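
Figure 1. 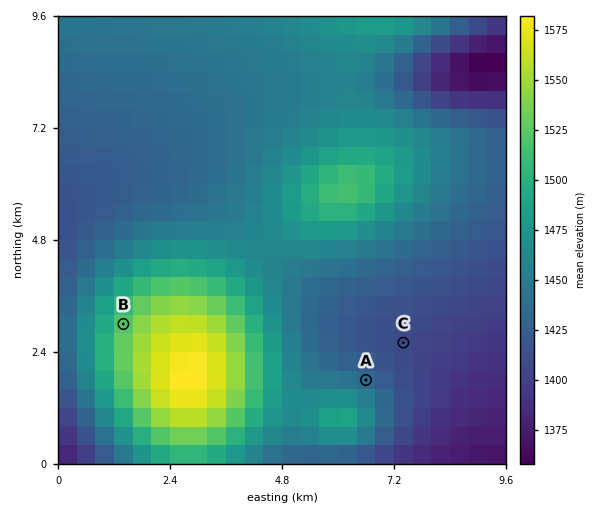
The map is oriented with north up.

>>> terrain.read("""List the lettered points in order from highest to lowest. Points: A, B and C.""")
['B', 'A', 'C']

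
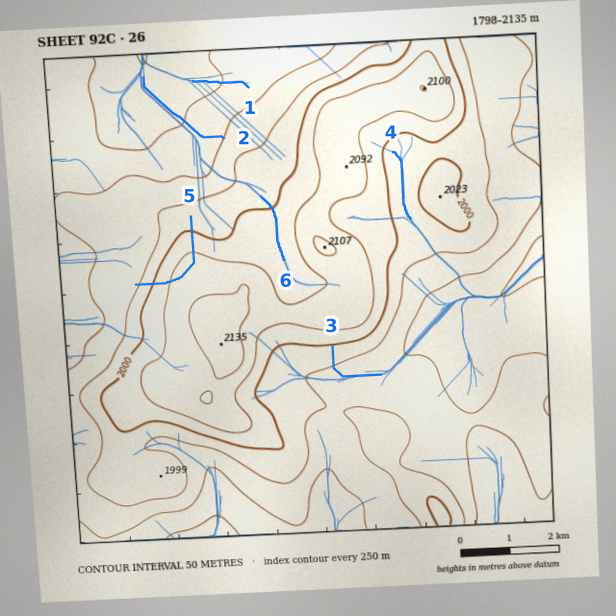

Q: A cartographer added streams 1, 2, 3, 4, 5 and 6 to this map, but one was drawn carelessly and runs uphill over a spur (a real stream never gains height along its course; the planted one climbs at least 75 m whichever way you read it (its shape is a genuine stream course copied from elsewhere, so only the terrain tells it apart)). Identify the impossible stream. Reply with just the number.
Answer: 5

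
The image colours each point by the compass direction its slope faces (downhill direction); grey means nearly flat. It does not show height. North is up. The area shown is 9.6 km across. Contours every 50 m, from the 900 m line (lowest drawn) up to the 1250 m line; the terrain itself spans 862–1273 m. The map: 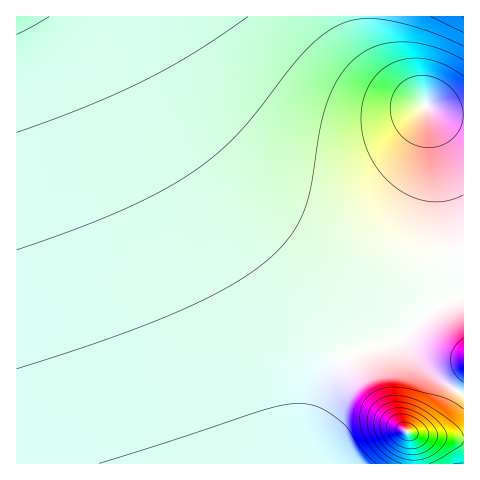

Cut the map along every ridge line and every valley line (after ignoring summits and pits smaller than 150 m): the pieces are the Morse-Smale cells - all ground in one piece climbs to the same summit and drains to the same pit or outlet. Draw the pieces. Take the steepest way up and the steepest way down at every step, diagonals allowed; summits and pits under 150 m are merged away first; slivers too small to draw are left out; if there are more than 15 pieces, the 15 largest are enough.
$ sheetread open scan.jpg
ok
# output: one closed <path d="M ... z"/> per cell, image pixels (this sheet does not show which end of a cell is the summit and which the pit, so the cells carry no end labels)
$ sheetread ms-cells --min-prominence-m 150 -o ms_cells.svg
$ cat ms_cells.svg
<path d="M463 16l-447 1 1 447 295-1-2-15 1-34 8-24 12-18 19-16 17-9 35-10 31-28 31-14 0-29-37-158 21 6 16 1z"/><path d="M463 296l-15 5-15 8-31 28-35 10-17 9-19 16-12 18-8 24-1 34 3 16 151-1z"/><path d="M428 107l-1 1 36 158 1-150-22-3z"/>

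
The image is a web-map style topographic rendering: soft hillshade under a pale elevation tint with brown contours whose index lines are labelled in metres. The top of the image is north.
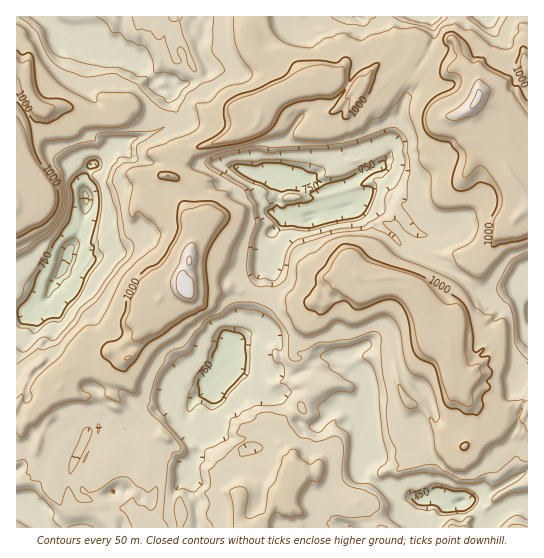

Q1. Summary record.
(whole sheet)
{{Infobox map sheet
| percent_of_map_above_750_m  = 95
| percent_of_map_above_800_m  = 93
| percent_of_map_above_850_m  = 77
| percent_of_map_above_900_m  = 65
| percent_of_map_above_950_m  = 39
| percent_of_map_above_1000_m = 17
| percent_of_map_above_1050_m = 12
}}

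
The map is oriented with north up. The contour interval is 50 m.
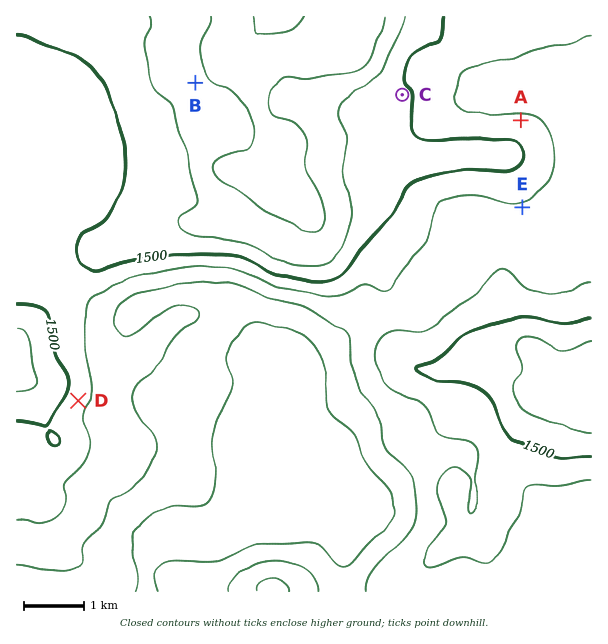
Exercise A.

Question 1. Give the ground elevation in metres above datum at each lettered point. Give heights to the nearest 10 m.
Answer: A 1460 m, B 1580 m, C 1500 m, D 1470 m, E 1450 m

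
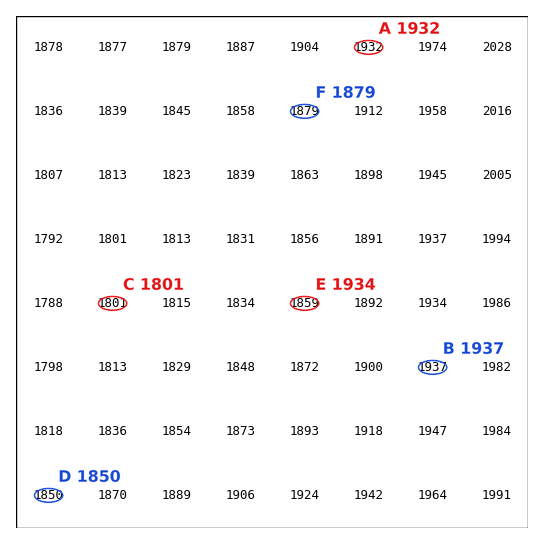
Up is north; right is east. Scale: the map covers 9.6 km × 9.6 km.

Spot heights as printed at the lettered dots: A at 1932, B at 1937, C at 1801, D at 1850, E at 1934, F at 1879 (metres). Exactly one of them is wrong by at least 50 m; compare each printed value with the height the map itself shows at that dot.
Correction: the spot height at E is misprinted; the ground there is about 1859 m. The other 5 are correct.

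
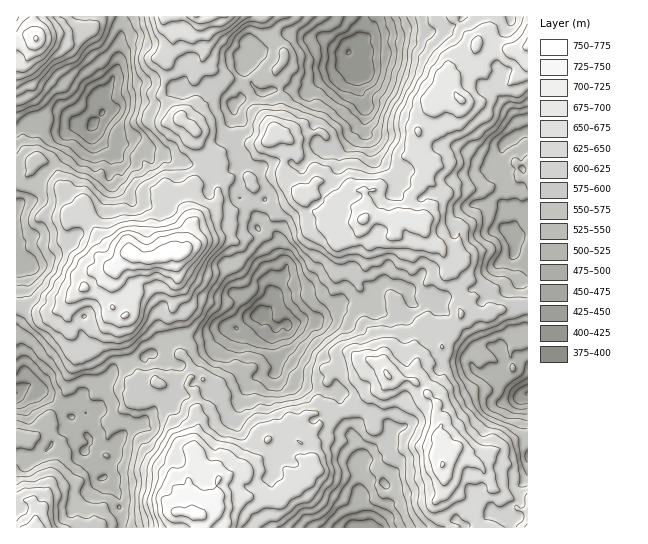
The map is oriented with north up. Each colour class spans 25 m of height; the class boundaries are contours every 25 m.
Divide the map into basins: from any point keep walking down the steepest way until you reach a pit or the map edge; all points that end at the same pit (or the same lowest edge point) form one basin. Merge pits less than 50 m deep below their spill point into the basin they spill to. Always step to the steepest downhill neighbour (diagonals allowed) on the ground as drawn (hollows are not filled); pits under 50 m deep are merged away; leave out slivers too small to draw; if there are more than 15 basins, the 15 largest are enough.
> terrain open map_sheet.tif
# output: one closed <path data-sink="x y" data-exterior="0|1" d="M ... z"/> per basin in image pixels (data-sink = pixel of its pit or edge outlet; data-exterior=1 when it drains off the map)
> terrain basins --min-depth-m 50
<path data-sink="349 53" data-exterior="0" d="M527 16l-361 0-2 9 8 9 1 9-12 12 2 6 4 2 0 11-6 23 23 25 12 9 1 10 16 14-13 20-11 12-8 2-16 0-2 2 1 11-7 19 0 10 6 15 5 5-9 6-14 2-38-14-8-7-6-11-12-7-6-7-4 6-6 12 0 11 9 13 19 15-6 8-3 9-6 4-10 11 0 16 3 5 0 11 4 7 0 10 18 2 10-14 9-29 2-1 8 7 5-2-4-9-4-1-6 3-2-6 1-19 5-13 41 39 9 1 5-3 1-16 4-9 0-28 8-4 3-16 7-12 22-19 2-15 2-4 12-6 16 0 2 4 8 0 14-5 10 0 4 7 13 10 13 18 22 3-7 12 10 13 17-4 6-6 2-10 4-3 12 0 15 5 4-4 8-1 11 11 6 2 4-28-7-10-1-6 8-14 0-4-6-6 0-11-4-8 0-5 2-6 7-2 6-7 1-8-2-12 4-6 22 0 6 5 12 0 8-6 6-12 18 2 7-5 14-17z"/><path data-sink="263 315" data-exterior="0" d="M283 176l-10 0-14 5-8 0-2-4-16 0-12 6-2 4-2 15-22 19-7 12-3 16-8 4 0 28-4 9 0 13-3 5-12 0-41-39-5 13 0 24 9-2 6 6 0 4-6 5 0 14 8 25 13 19 11 3 7 5 3 18 10 19 7 21 7 6 7-1 7 5-1 13 6 15 11 0 4-4 8-2 6-7 8 1 10-4 6-7 8-17 16-10 11 8 2-8 11-16 8-2 4 3 12-4 10 1 8-2 4-10 16-9 12-3 7-7 1-5-6-14 8-10 6-2 9 1 9 11 0-17 5-8 10-10 17 9 14-22 2-13-4-9 0-11-11-13-5-18-5-4-11-4-2-12-8-4-8-10-7-1-8 5-15-5-12 0-4 3-2 10-6 6-17 4-10-13 7-12-22-3-13-18-9-6z"/><path data-sink="93 123" data-exterior="0" d="M165 16l-68 0-4 13-7 4-15-1-34 5-9 20-5 3-7 1 0 117 9-1 4-4 4-9 2 11 26 12 16 15 2 5-3 8 17 12 10 16 42 16 14-2 9-6-5-5-6-15 0-10 7-19-1-11 2-2 16 0 8-2 11-12 13-20-16-14-1-10-11-8-24-26 6-23 0-11-4-2-2-6 12-12-1-9-8-9z"/><path data-sink="17 393" data-exterior="1" d="M67 301l-14 11-15 0-11-4-11-1 0 192 16 3 4 8-1 18 140 0 1-14 3-3-3-2 1-19-4-8-1-23 6-8 9-2-7-6-7-21-10-19-2-16-3-4-16-6-9-11-12-33 2-16-9-8-6 9-3 13-6 16-6 6-12-2-6 1 0-11-4-7 0-11-3-5z"/><path data-sink="365 527" data-exterior="1" d="M390 377l-9 12-12 3-16 9-4 10-8 2-10-1-12 4-1-1 2 7-1 4-8 5-6-2-2 2-4 10 9 6 3 18-4 6 0 10-13 11-8 1-8 8-15-6-8 0-5 2-23 0-10-2-8 6-1 5-5 5 4-2 6 2 10 11 2 6 225 0-13-25 0-4 7-8 0-13-3-7 0-17 3-8-4-7 1-14-5-11 1-11-24-23z"/><path data-sink="510 233" data-exterior="0" d="M527 64l-2 5-18 16-18-2-6 12-8 6-12 0-6-5-22 0-4 6 2 12-1 8-6 7-7 2-2 6 0 5 4 8 0 11 6 6 0 4-8 14 1 6 7 10-3 25 3 16 2 2 9 0 13-11 8 2 0 6-5 10-13-1 7 19 11 13 0 11 4 12 11-8 5 0 9 9 1 9 22-8 17-1z"/><path data-sink="527 394" data-exterior="1" d="M479 297l-5 0-10 6-3 12-10 19-8 8-2 5-19 9-5 5-2 20 12-14 6-3 2 0 5 6 1 11-13 13 9 9-1 11 5 11-1 14 4 7-3 12 2-3 10-3 25 12 11 14 4 11 20 11 6 9 8 2 1-204-17 0-22 8-1-9z"/><path data-sink="19 262" data-exterior="0" d="M33 164l-4 9-4 4-9 2 0 127 22 6 15 0 8-4 23-21 3-9 6-8-20-16-9-16 4-15 9-12 0-9-16-15-26-12z"/>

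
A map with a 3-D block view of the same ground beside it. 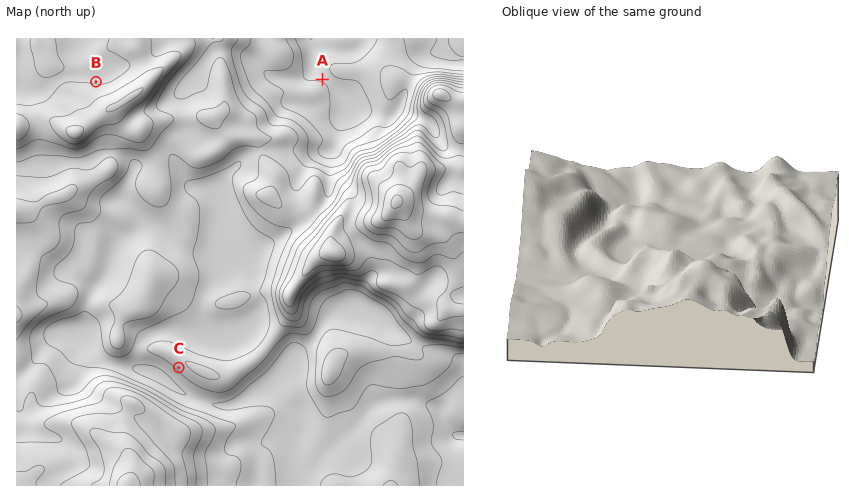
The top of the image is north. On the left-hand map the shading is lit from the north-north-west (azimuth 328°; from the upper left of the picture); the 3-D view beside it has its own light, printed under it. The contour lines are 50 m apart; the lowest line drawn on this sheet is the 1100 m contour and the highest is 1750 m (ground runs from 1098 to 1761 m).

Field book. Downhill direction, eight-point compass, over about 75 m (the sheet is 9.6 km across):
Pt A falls N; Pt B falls N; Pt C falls SW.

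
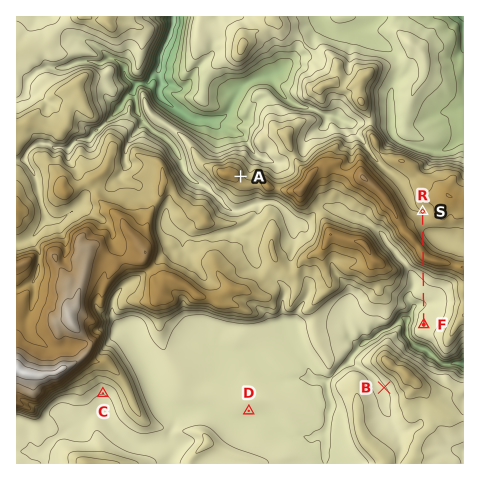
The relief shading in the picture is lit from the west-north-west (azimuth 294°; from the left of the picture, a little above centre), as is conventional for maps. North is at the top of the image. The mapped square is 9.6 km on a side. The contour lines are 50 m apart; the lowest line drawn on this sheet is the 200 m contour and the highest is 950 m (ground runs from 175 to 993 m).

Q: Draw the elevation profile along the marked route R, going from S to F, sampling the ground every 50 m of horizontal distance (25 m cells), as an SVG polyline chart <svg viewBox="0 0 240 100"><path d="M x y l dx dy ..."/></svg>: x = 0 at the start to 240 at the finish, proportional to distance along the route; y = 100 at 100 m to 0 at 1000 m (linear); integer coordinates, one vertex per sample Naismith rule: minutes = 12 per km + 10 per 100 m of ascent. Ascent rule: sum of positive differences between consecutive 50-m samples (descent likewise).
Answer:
<svg viewBox="0 0 240 100"><path d="M0 39l5-1 5 0 5-1 5 0 5-1 5 1 5 0 5 1 5 0 4 0 5-2 5-1 5-3 5-2 5-3 5-2 5-1 5-1 5 0 5 1 5 3 5 4 5 6 5 6 5 4 5 4 5 2 5 1 4 1 5 1 5 0 5 1 5 0 5 1 5 0 5 1 5 0 5 1 5 2 5 0 5 0 5-1 5-1 5-1 5 0 5 0 5-1 5 0 2 0"/></svg>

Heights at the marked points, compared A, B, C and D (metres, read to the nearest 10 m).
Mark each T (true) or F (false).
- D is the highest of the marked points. F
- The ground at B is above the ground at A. F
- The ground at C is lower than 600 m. T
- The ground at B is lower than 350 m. F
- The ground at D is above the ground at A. F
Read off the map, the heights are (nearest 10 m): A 680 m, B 500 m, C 500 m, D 460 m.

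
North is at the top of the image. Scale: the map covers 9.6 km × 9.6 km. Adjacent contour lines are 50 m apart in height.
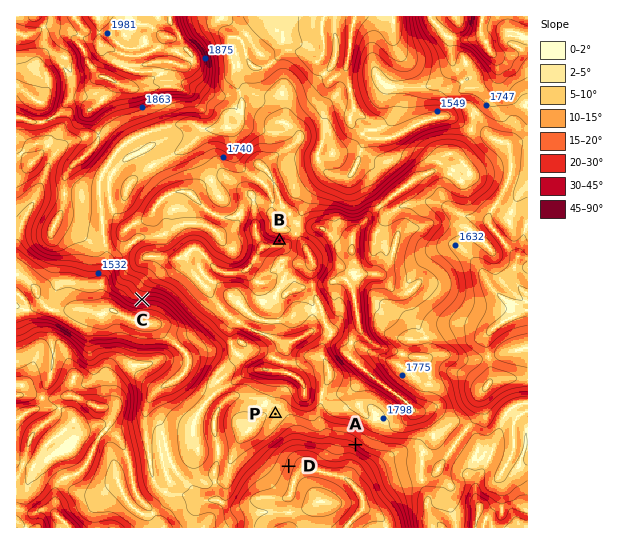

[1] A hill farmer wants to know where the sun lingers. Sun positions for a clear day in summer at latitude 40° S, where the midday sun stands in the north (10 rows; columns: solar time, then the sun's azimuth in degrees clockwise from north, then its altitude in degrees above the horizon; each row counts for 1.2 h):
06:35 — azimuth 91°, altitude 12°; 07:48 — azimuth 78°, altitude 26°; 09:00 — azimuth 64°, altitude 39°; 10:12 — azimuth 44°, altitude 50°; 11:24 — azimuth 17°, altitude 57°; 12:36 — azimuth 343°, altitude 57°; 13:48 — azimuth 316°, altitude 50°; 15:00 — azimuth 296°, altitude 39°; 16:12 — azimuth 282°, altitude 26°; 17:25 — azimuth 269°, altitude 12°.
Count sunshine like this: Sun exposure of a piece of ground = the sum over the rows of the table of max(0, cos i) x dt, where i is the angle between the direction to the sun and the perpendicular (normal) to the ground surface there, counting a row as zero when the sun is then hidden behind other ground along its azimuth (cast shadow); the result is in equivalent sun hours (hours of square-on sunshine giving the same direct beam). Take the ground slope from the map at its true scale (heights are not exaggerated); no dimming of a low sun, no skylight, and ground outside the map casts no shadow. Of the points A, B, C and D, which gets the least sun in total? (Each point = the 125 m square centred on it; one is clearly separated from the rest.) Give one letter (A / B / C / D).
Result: C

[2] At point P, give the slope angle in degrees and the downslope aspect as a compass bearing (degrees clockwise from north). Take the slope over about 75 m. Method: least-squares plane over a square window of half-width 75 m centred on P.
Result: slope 8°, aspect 113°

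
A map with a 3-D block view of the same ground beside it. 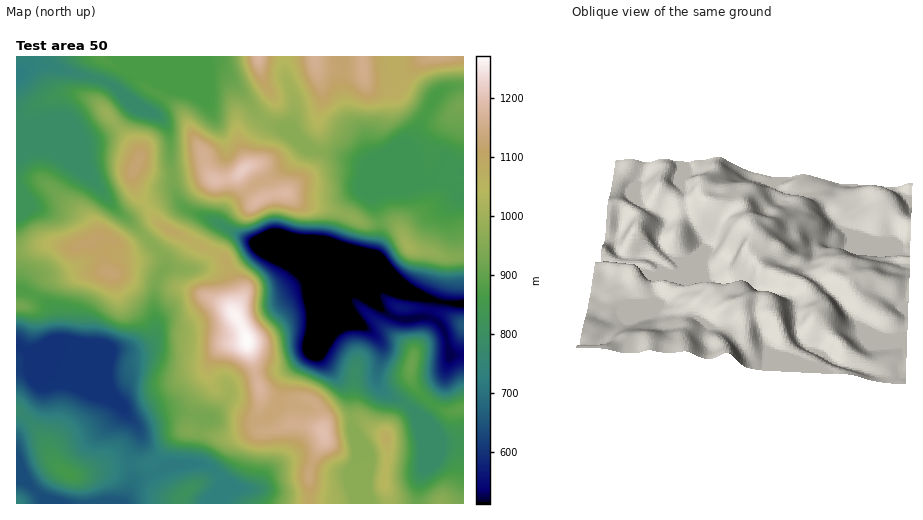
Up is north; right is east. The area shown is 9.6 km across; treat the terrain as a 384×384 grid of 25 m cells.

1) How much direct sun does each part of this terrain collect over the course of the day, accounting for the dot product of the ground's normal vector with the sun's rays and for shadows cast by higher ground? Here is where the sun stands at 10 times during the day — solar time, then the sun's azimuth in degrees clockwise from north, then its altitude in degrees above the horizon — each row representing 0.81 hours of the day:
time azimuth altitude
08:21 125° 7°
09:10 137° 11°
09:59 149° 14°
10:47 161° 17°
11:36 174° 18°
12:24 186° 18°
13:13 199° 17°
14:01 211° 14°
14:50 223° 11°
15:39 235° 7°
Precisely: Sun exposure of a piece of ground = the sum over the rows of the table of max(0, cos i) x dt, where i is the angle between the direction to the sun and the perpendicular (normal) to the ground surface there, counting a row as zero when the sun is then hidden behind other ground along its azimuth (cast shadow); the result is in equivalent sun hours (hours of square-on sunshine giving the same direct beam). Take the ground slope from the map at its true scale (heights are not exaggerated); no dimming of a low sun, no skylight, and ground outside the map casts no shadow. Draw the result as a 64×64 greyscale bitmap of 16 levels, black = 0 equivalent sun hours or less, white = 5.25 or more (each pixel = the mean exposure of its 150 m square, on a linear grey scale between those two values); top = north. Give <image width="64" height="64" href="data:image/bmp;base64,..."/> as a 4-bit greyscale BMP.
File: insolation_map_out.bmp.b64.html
<image width="64" height="64" href="data:image/bmp;base64,Qk12CAAAAAAAAHYAAAAoAAAAQAAAAEAAAAABAAQAAAAAAAAIAAATCwAAEwsAABAAAAAAAAAAAAAAABEREQAiIiIAMzMzAERERABVVVUAZmZmAHd3dwCIiIgAmZmZAKqqqgC7u7sAzMzMAN3d3QDu7u4A////ADRFVniZh2ZmZmVVVWdlVVQzMzRFVWZlVVVXdmVEREREEjabzd3LqZh2VUREaIZVVCIiNFZnd2VFVWiHVDEiIzMTWb3dy6qZh2VUMyI1eGVVd3d3d4h2ZUVVVmVEIRESM1WKu6mHd3d2ZlRDIRE0VXm7qYd3dmZVVVVVVVQyERIzVpmYZERFZmZmZVQyERJYq7qZhmVVVmZlVVRWZkMhEjRXiHVCIjRVVVVmZVVERou7qaqYdURomZdVVVZ3ZEQjNGeHVDMiI0RVREVniJmrzcu8zLqHZXm7qFVVZndlRUNEd3ZERDMiNEVDNHrM3d3cvM3dy6h2eaqGVVd2ZmVVVEV3ZURERDMjNEM1is3d3Kmau7u7qYd3h1RVeHZlVVVVVYdkM0RERDIjM0Z4mqqHVWiIiJqph3ZlRFV2VVVEVVZmh1MzNEREQyI0Z2ZlVUMzVmZVZnh3ZVVVVlMiRERVZ3eXQiIzNEREMjV3dlRERERWVVREVVRDRVVVMQAkRFWIiHUhEiMzM0QzV4iHZVVVZmVFZlREQzMjRDIQABJEWIiIQyERIiIiM0VomHZlZ3iHVDVnZVVVVCIhEAAAAkaIU0UiERESIiI0VniId2Z3iZdURXdlVWZTIRAAAAATaHQQARIhERIjRVVnd3h3d3iIhlVmdmVEQyERAAAAATZ3QQAAEjNDNFVVVXdmZnd3eIdlZndlQhAAAAABIhATeIUgAAAjRVVVVVVVZ2VVVWd3h2Z3dlMhAAAAAAE0MSRndTEAAEVVVVVVVVVmVUREVmd4iImHVEIAAAAAAkVTI0VmUgAAVVVVVVVVVVVVVERVZWiqu6l2dhAAAAABNVMhNGd0AABVVVVVVVVVRFVURFVVaKzMuoh2IQAAAAEkQhEjRncwAUVVVVVVVVVUVmVFVVVXmrqph2UxAAAAABEhESM1Z2NEV3ZVVVVVVnd3dlZmVWZnd3d2ZUIAAAAAAAATMhJGZFd5qXVWd4ibu7qXZmVVVVVVVUREUxABEAAAATMgABNEWKvMzMzd3N7u25dmVVVVVWZTIiNEIRERAAACMQAAATRY3d3u7u3d7u3Kh2ZVZmZmdlMhETQyERERASMQAAABNVX+3MzMu7zMy6l3d1Z3d3d2QyERIzISIiI0QhAAABNEIduYiJmZq6qpiHeIdniYdlRFQyEjMiIzM0QhJEMiMzEAREVniJqqqpiId4h3eZhkM0ZlQiMzMzMzMiNDIRESIiISR5mru7u6mJl3eId3ZTISRnZTMzREREMzMzIjNEV4qlaJqrzMy7qZmHd2dkMRAAEkZlMzNERERERERFVWm7u7iIiIiau6mYiHZlRDEAAAAQE0QzM0RERERFVVVZu7uqmHdmZnd3d2ZmZmUyIQABIhABIiIjRERVVVVVVqzN3u7Xd3d3dlVVRFVnZlREM0VUEAAREjNERFVVVVVa3/////iJmZmYZVRERVZWZneIdmUhEAEjNEREVVVVVYz//+3Lx4mZmYiHZVVVREVoiZmGQyERIzM0RERVVVVXrNy5hlRVZ3h2ZndmZlRDRomZh1IBIhIjMzRERFVVeryrhkMzIzNEREMjRVZlMjRpu5dCEAEkMjMzNEREaL7//bhTIiIzQSIREBEjRDERJpqoUxAAAUZ2MzRYmZve///spjMiIzRAEQAAERIiEAE3mEEAAAATe8upis7////uyph0MzMzREEQABEiIgAAEldjEAABEjfP//7e////7KdDNEIjRERERDEjREQxAAA2djIhETRoqrzv////3LqGQhEiISNFVEM0RFZlQyAAAmmWMzM1is7bl3rf/bl2ZUIRESIhEjRVVDVWd2QyAAEUmYZERVi97tuWRXmphlVVQyIjMyIiM0VVVWiGUyEBETiZdlRWebzMy6dDNFVVZmZVQ0VVVVREREVmd2VCEREjiZh3dlZ4mZmamGQzIjRmVVVVVVVVVVVEVVVVQyESI0aYh3iHZWd3ZVZ4h2QxE0VUVWZVVVVVVmVVUzIREiNFZ3dVd3ZEZ3VCIkaIhkIRE0VVZlVVVVVVZlVTMhEjRVVmZUVmZURnZUMRI0VmVCABNEVWVVVVVVVmVmVDI0VVVWZURFZlRGdlVCIhASNDIRE0Vmd2VVVVVlZmdVVVVVVVVVRDNFVEVmVDIjEAABIjRFZ3h3h2VVVmZnd1VVVVVVVlVDISMzNWQhESMQAAATRXh3d4eIl2VmZniIVVVVVVVndlMQARI1UgAAIyERETRXiHd3d3iZh2Z3iIdVVVVVVniYUQAAATUwAAAjMzM0RWd3d2Z3eIqpdmd3dlZlVVVXiZgwAAACRBAAATMzRWZmZnd3d4mYiaqHZWZmVmZmZniIdSAAABNTAQESMzRGiYdmeImZqrqqqpdUVWZVZnd4iYZCEAASVUEBESMyNGiZd2Z4mZq7y7qqqGREVkRFZniIYxEQEld1IREjMzI1eZdmZ3iImaqqmZqYdUREMzRFVlMQASNoh1MzREREMkeZdVZ4h3eJmYdmd4iGVDMzMzMyEAABNndURVVVVVU0aJhUVniHZ4iIdlVWiamGVUQzIhAAACV4dVVVVVVVVUV5l1VWeHZnd3dlVVaKzMy6VUMyI0V5qpdVVVVVVVVVVomXZmd3dmZmZlVVVnrN7u5mVVVomrqXVVVVVVVVVVVXiYd3Z3dmVVVVVVVVaKvd3WZVZneId2VVVVVVVVVVVVZ3ZmZmZmVVVVVVVVVmd4iI"/>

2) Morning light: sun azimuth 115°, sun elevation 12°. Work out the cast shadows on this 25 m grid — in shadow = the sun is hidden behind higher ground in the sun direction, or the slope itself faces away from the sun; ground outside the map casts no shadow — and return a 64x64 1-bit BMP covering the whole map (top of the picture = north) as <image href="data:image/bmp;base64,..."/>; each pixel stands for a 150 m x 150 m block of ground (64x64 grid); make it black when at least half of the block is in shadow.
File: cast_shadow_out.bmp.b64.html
<image width="64" height="64" href="data:image/bmp;base64,Qk0+AgAAAAAAAD4AAAAoAAAAQAAAAEAAAAABAAEAAAAAAAACAAATCwAAEwsAAAIAAAAAAAAA////AAAAAAAAAAAAH4AAAAAAAAB/gAAwAAAAAP+AMHgAAAAAf4AweDAAAAAfgDA4cAAAAB+AMAzwAAAAD8A4BOAAAAAAADAE4AAYAAAAMADgADwAAAAwAEAAfgcAADAAAAD+D4AAAAAAAfwPgAAAAAAD+A/AAAAAAAPgB8AAAAYAA+ADwAAADwAD8APAAAAPAAf4A8ADDg8AB/wDgA8eDwAH/gAAPx8GAA/+YAB/HwAAD/5wAH8/AAAH/vAAf7+AAAf/+AB//4AAAB/4AD//xgAAH/gAB//GAAAf+AAD/g8AAA/4AAAABwAAA8AAAAAAAAADwAAAAAAAAAPkAAAAAAAAB/8AAAAAAAAP8AAAAAAAAARwAAACAAAAAAAAAAYAAAAAAAAAHwAAAAAAAAA+AEAAAAAAAD4A4QAAAAAAHgD/4AAAAAAAAP/g4AAAAAAA/AHAAwAAAAAAAwAHgAAAAAAHAAMAAAAAAA8AgAAAAAAAHwHAAAAAAAA/A+AAAAAAQH8DwgAAAAAA/wfDAAAAAAH/B8cAAAAAAf8HwwAAAAAB/4eCAAAAAAH/D4YAAAAAAfgfjgAAAAAA8D+eAAAAAABwfx4AAAAAAHD+HgAAAAAAAPAeAAAAAAAAAAwgQAAAAAAAAOBAAAAAAAAB4MAAAAAAAAPAwAAAAAAAB8HAAAAAAAAPwcAAAA=="/>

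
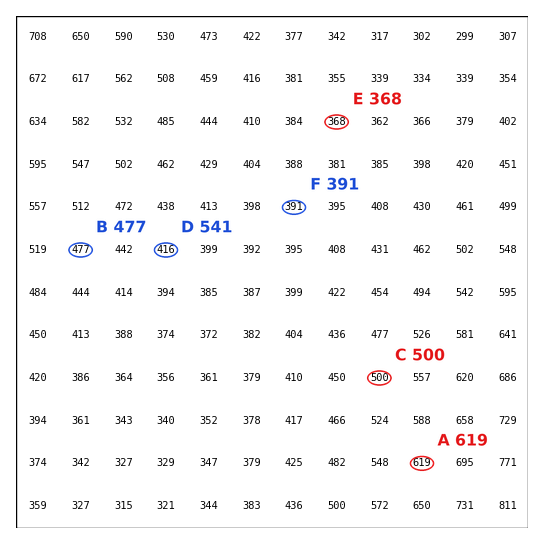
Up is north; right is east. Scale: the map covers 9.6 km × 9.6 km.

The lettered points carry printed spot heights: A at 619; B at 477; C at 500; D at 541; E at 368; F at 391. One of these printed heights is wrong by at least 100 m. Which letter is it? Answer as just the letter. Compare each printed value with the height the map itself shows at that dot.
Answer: D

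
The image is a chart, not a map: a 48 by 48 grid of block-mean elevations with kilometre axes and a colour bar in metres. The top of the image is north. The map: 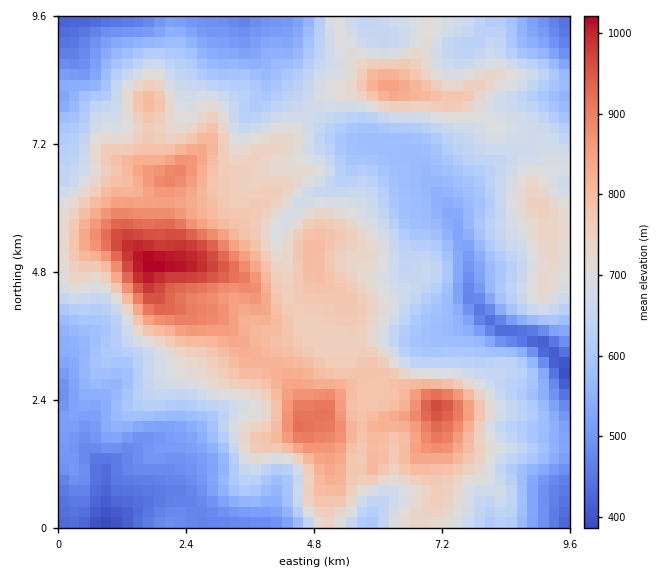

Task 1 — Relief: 380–1020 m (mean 680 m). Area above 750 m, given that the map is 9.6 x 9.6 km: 27.5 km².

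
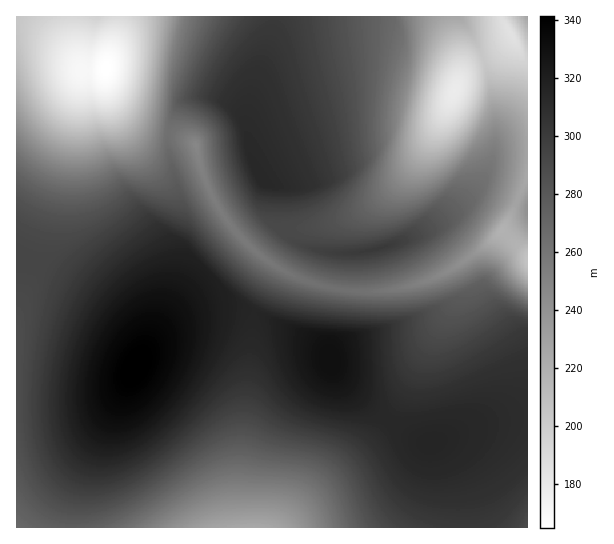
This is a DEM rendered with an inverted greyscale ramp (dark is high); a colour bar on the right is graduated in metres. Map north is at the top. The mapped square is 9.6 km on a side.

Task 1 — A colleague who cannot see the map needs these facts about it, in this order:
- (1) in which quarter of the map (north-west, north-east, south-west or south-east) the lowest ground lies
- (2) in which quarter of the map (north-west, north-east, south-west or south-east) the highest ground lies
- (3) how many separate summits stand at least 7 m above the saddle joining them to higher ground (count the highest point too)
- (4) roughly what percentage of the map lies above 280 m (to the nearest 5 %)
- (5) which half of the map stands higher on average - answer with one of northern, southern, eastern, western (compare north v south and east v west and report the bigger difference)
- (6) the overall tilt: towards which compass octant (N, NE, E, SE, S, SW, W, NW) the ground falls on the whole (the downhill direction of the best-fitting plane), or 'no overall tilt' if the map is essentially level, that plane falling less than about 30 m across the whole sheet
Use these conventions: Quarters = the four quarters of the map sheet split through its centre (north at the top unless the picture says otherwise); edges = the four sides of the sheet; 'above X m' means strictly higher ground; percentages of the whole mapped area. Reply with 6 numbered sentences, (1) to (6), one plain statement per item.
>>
(1) Look to the north-west quarter for the lowest ground.
(2) The highest point lies in the south-west quarter of the map.
(3) There are 6 summits with 7 m or more of prominence.
(4) Roughly 60 % of the ground is higher than 280 m.
(5) The southern half stands higher on average than the northern half.
(6) Overall the map slopes down towards the north.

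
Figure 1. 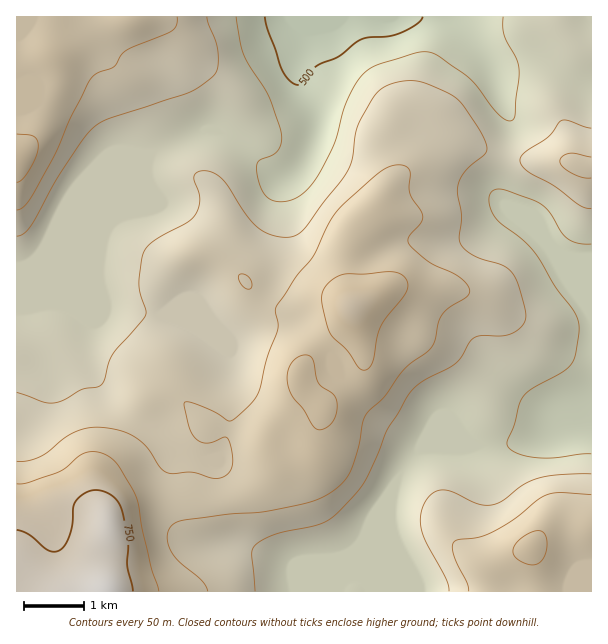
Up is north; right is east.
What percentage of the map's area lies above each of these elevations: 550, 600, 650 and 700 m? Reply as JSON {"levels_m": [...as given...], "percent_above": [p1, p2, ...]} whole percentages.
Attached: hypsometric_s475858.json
{"levels_m": [550, 600, 650, 700], "percent_above": [89, 56, 28, 7]}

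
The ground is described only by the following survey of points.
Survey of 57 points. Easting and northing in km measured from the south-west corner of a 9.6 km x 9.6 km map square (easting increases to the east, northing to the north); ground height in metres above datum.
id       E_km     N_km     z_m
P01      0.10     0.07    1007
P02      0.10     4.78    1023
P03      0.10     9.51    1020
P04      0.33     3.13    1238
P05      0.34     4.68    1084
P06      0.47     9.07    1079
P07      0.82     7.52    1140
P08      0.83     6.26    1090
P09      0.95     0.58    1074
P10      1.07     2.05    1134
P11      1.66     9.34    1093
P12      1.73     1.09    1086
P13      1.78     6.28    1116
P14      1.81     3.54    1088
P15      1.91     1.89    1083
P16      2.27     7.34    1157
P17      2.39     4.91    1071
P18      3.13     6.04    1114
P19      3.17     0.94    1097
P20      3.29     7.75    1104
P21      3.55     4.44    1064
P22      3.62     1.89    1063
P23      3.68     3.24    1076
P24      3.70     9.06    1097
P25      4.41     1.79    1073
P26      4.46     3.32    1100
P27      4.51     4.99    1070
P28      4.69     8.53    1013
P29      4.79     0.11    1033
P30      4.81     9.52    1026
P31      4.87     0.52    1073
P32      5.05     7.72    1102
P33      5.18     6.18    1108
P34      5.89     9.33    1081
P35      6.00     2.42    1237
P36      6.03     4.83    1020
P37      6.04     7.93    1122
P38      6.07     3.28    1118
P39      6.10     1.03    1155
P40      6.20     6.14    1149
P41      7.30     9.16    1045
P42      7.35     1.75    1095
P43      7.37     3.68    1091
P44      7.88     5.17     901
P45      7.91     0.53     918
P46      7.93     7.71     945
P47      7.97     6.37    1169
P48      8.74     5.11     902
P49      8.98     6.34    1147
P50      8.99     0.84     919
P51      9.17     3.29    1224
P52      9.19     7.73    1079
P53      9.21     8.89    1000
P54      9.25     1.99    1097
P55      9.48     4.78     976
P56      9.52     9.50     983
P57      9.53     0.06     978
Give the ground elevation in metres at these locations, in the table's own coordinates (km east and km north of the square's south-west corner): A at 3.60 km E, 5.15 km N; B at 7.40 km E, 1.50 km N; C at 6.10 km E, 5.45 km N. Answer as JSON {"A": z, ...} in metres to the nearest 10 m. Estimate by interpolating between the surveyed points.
{"A": 1070, "B": 1070, "C": 1090}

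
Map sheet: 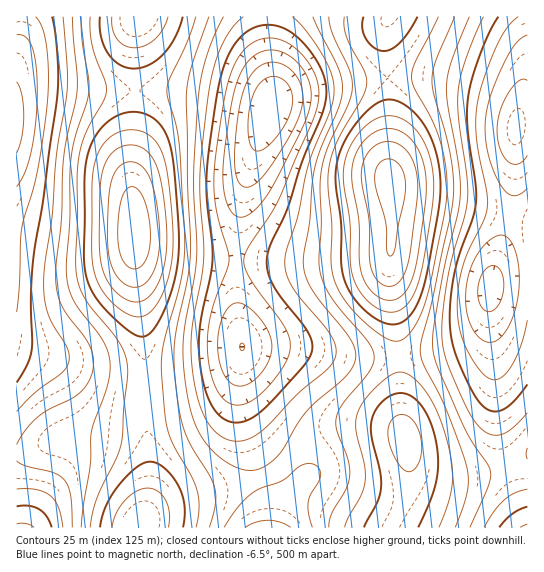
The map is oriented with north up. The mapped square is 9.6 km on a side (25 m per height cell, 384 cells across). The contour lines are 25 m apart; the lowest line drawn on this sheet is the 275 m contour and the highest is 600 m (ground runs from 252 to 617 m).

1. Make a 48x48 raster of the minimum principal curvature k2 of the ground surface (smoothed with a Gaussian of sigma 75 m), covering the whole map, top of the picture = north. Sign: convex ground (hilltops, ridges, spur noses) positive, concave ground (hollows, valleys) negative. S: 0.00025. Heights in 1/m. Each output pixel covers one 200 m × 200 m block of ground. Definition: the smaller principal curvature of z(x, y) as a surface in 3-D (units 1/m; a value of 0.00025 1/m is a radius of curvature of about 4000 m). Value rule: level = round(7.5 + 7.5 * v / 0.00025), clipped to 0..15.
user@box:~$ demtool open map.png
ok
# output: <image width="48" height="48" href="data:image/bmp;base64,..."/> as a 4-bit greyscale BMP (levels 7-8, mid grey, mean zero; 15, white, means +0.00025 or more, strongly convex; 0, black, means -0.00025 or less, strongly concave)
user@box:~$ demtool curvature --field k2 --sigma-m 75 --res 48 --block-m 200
<image width="48" height="48" href="data:image/bmp;base64,Qk32BAAAAAAAAHYAAAAoAAAAMAAAADAAAAABAAQAAAAAAIAEAAATCwAAEwsAABAAAAAAAAAAAAAAABEREQAiIiIAMzMzAERERABVVVUAZmZmAHd3dwCIiIgAmZmZAKqqqgC7u7sAzMzMAN3d3QDu7u4A////ACISNXmru7qpdlVEVVREVnmZiIiIiHZlQzMiJFeaqqqYdlVVVlVUVXiHd3eIiHZVREQyI0Z5mZmYdlVVZmZURWZmZneIiHZVVVVDIjRniIiIdlVWZ3dlRFVVVmeIh2VVVWZkMzRWZ3eIdlVWZ4dlRERFVneIh2VVVnd2VDRFVmd4dlVVZ3d2VERVZ3iIdlREVniHZURVVWZ3dlRFZ3d2VEVneIiIdUM0VoiYdlVmZWZmZURFZnd2VEVomZmYdTM0VomYdmZnZmZmZUM0Vnd2ZUV4qqqYdTIjVomYdmZnd3ZmVDI0Vnd3ZVV5q7qpdTIjV4iYdmVnh3d2VCIjVniIdlZ5q6qZdTEjV3iIdlVniId2VCESRniIdmZ5qpmYdTIjV2d3dlVniIh3ZCESRniId2Z4iIiHZDIjVmZmZVVnd3d3ZCECNmd3d2ZmZmZnZDIjVmZVVUVWZ3d3ZCABNVVmZVVEREVWZDIkVmZVRERFVmZmZCABNERERDMyIjRFZDIkVmZVREREVVZmZCABNERDMyIiIiNEVCIjVmZVRERERVVWZCACNERDMyIiIiM0QyEjVmZlREVVVVVVVBACRVREQzM0QzMzMhATRmZlVFVmVVVWUxACRWZlVEVWZVVDIQACRWZmVVZ3dmZmUxACRnd2VVZ4iHZUIAACRXd2VVeIiHd2UgACRoh2VVeaqZhlIAABRnd2VWeZmZiHQgACV4h2VWiru6mGMAABRnd2VWeaqpmHQQACV4h2VWisy6qHQAABNWd2VWiaqqqXQQACV4h2VGiru6mHQQAANFZlVWiaqqqXQQACV4h1RGiaqpmHQQABJFVVRWiZqqqYQQACRndlRWeIiIh2QgABJFVURWiJmZmYQQACRndlRWZnd3d3UgABNERERXeImZmYQQABRWZURWZmZ3d3UxARNERERXeIiZiHUgABNVVURWZmZ3iIZCESIzMzRneImYiHUgAAJFVEVXd3eIiZdCERIyM0V4iJmZh3UxAAE0RFVomZmZmZdTIRIiI0Z4iZmZh2VBAAAjRVZ5qqqqqqhTIRERI1aImZqZh2ZSAAASNFeKvLu7uqhkIQARJFeImZmYd2ZUEAABNGeazMy7qphkIQABJGeIiJmIdmZlMAAAJFebu7u6qYdkMQABJGd4iIh3ZmZmQQAAE1eZqqqZiHZUMQABJGd3ZmZmZmZ3UgAAAkZ3eIiHdmVUMhABJGZmVVVVVWZ3YxAAATRFVVZmVVVEQxABJFZlRENEVWZ3dCAAASIzM0REREREQyEBJGZVQzMzRWZ3ZSAAABIiIjMzREVVVCEBJGZVRDM0RWZ2ZDEAASIiIzMzRFVWZTERE1ZlVURERWZmVCEAASM0RERERVZmZTIRE1ZmZmZlVmZmVCEAEjRVZmVVVmZ3dkIREkZ3d4h3dnd2VCERI0V3iId3Znd3dkMREkZ4mZmZiHd2VDIiI0Z5mpmId3d3dlMhETV5qqqqqYh2VDMzNEZ5q6mYiIh3dlMiESRoq7u7qph2VERERFV4qqmIiIiHdlQw=="/>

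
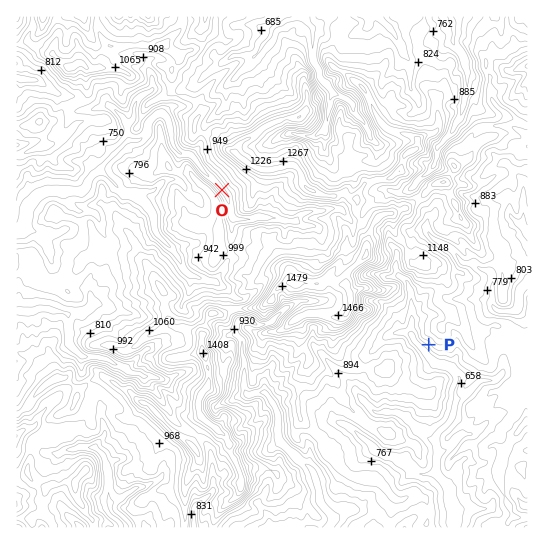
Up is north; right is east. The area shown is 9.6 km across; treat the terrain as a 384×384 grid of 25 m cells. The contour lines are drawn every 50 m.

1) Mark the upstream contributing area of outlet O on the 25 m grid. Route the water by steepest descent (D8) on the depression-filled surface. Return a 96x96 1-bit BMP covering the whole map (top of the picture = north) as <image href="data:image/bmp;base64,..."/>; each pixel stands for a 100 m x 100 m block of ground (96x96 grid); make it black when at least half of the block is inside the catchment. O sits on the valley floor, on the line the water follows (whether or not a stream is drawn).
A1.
<image width="96" height="96" href="data:image/bmp;base64,Qk2+BAAAAAAAAD4AAAAoAAAAYAAAAGAAAAABAAEAAAAAAIAEAAATCwAAEwsAAAIAAAAAAAAA////AAAAAAAAAAAAAAAAAAAAAAAAAAAAAAAAAAAAAAAAAAAAAAAAAAAAAAAAAAAAAAAAAAAAAAAAAAAAAAAAAAAAAAAAAAAAAAAAAAAAAAAAAAAAAAAAAAAAAAAAAAAAAAAAAAAAAAAAAAAAAAAAAAAAAAAAAAAAAAAAAAAAAAAAAAAAAAAAAAAAAAAAAAAAAAAAAAAAAAAAAAAAAAAAAAAAAAAAAAAAAAAAAAAAAAAAAAAAAAAAAAAAAAAAAAAAAAAAAAAAAAAAAAAAAAAAAAAAAAAAAAAAAAAAAAAAAAAAAAAAAAAAAAAAAAAAAAAAAAAAAAAAAAAAAAAAAAAAAAAAAAAAAAAAAAAAAAAAAAAAAAAAAAAAAAAAAAAAAAAAAAAAAAAAAAAAAAAAAAAAAAAAAAAAAAAAAAAAAAAAAAAAAAAAAAAAAAAAAAAAAAAAAAAAAAAAAAAAAAAAAAAAAAAAAAAAAAAAAAAAAAAAAAAAAAAAAAAAAAAAAAAAAAAAAAAAAAAAAAAAAAAAAAAAAAAAAAAAAAAAAAAAAAAAAAAAAAAAAAAAAAAAAAAAAAAAAAAAAAAAAAAAAAAAAAAAAAAAAAAAAAAAAAAAAAAAAAAAAAAAAAAAAAAAAAAAAAAAAAAAAAAAAAAAAAAAAAAAAAAAAAAAAAAAAAAAAAAAAAAAAAAAAAAAAAAAAAAAAAAAAAAAAAAAAAAAAAAAAAAAAAAAAAAAAAAAAAAAAAAAAAAAAAAAAAAf3AAAAAAAAAAAAAAf/AAAAAAAAAAAAAAf/gAAAAAAAAAAAAD//wAAAAAAAAAAAAH//4AAAAAAAAAAAAP//8AAAAAAAAAAA////8AAAAAAAAAAA////8AAAAAAAAAAA////4AAAAAAAAAAA////4AAAAAAAAAAA////4AAAAAAAAAAA////wAAAAAAAAAAA////wAAAAAAAAAAA////wAAAAAAAAAAA////wAAAAAAAAAAB////wAAAAAAAAAAA///zAAAAAAAAAAAAf/+AAAAAAAAAAAAAP/8AAAAAAAAAAAAAH/8AAAAAAAAAAAAAD/4AAAAAAAAAAAAABh4AAAAAAAAAAAAAAAAAAAAAAAAAAAAAAAAAAAAAAAAAAAAAAAAAAAAAAAAAAAAAAAAAAAAAAAAAAAAAAAAAAAAAAAAAAAAAAAAAAAAAAAAAAAAAAAAAAAAAAAAAAAAAAAAAAAAAAAAAAAAAAAAAAAAAAAAAAAAAAAAAAAAAAAAAAAAAAAAAAAAAAAAAAAAAAAAAAAAAAAAAAAAAAAAAAAAAAAAAAAAAAAAAAAAAAAAAAAAAAAAAAAAAAAAAAAAAAAAAAAAAAAAAAAAAAAAAAAAAAAAAAAAAAAAAAAAAAAAAAAAAAAAAAAAAAAAAAAAAAAAAAAAAAAAAAAAAAAAAAAAAAAAAAAAAAAAAAAAAAAAAAAAAAAAAAAAAAAAAAAAAAAAAAAAAAAAAAAAAAAAAAAAAAAAAAAAAAAAAAAAAAAAAAAAAAAAAAAAAAAAAAAAAAAAAAAAAAA="/>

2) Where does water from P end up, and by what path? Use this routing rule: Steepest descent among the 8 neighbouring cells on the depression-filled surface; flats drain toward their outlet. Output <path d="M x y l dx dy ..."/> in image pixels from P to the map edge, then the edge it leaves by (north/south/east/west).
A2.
<path d="M429 345l-4 4 1 5 9 9 3 2 5 0 7 2 9 10 0 5-4 8 0 8 2 3-2 1 0 4-2 7 0 5-8 9-7 6-1 2 0 39 12 12 1 3 0 10 1 2 0 4 3 4 0 18"/>
exit: south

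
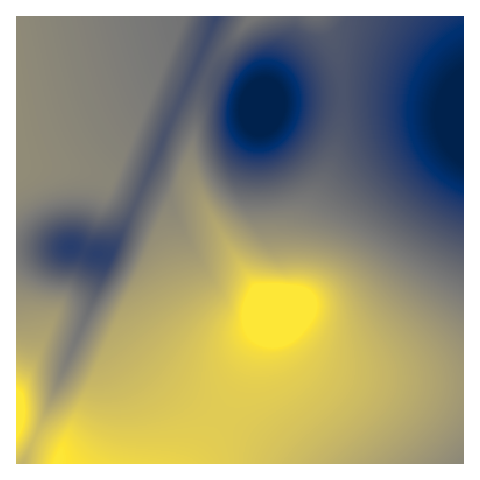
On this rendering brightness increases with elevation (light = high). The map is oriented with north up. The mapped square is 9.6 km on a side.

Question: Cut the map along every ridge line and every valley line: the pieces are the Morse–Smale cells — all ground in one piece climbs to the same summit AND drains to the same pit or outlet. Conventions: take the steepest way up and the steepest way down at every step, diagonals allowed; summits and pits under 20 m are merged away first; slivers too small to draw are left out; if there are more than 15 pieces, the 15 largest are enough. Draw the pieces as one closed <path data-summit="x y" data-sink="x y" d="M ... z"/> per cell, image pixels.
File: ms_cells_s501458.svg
<path data-summit="276 314" data-sink="262 108" d="M320 16l-303 0-1 148 8 2 49 3 26 7 8 5 5 9 49 24 3 3 5 25 13 42 14 24 19 17 15 5 9 0 36-16-20 30-14 38-13 25-35 57 270 0 0-79-78-4-27-3-26-7-18-10-12-12-26-35 18-15 4-8 5-50 5-23 23-52 9-36 3-21-3-43-8-27z"/><path data-summit="276 314" data-sink="463 118" d="M463 16l-143 1 12 22 8 27 3 18-3 46-9 36-23 52-5 23-5 50-4 8-18 15 26 35 12 12 18 10 26 7 27 3 52 4 27-1z"/><path data-summit="276 314" data-sink="71 246" d="M17 164l-1 84 59-1 24 7 3 4-1 15-8 27-58 139 24 14-2 11 135 0 7-9 29-48 13-25 14-38 20-30-36 16-9 0-15-5-19-17-14-24-13-42-5-25-3-3-49-24-5-9-8-5-26-7-49-3z"/><path data-summit="17 411" data-sink="71 246" d="M75 247l-59 2 0 181 18 10 50-117 17-50 0-17z"/><path data-summit="276 314" data-sink="262 108" d="M36 440l-2 0-11 23 33 1 3-11z"/><path data-summit="17 411" data-sink="262 108" d="M17 430l-1 33 6 1 12-25z"/>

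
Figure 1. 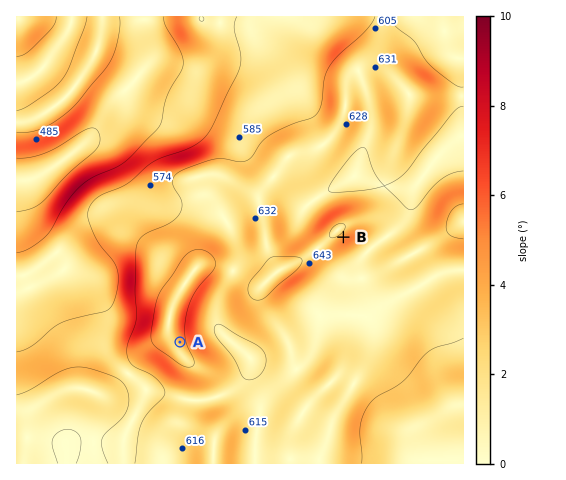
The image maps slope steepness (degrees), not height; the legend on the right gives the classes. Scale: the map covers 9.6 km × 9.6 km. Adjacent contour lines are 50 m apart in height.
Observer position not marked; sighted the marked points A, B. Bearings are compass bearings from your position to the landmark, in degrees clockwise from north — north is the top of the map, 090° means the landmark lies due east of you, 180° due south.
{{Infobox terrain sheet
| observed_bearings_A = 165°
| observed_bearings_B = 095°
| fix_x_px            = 147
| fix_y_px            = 220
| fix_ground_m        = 590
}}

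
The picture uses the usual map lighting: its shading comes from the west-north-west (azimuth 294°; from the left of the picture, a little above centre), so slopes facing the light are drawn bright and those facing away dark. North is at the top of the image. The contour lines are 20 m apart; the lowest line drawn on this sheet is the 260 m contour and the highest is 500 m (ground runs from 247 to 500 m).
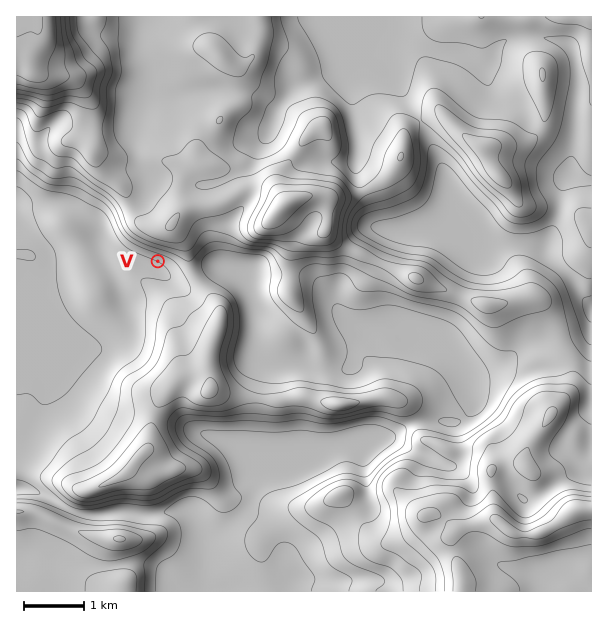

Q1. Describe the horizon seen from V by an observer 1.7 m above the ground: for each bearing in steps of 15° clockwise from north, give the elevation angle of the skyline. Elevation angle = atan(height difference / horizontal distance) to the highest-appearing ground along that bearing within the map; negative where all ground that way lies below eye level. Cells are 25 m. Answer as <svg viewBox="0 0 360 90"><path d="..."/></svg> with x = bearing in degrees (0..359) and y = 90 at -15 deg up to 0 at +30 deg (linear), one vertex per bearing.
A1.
<svg viewBox="0 0 360 90"><path d="M0 36l15-1 15 1 15 3 15 4 15 4 15 4 15 3 15 2 15-2 15 1 15 1 15 0 15 2 15 1 15 2 15-1 15 0 15 1 15 0 15-3 15-7 15-7 15-5"/></svg>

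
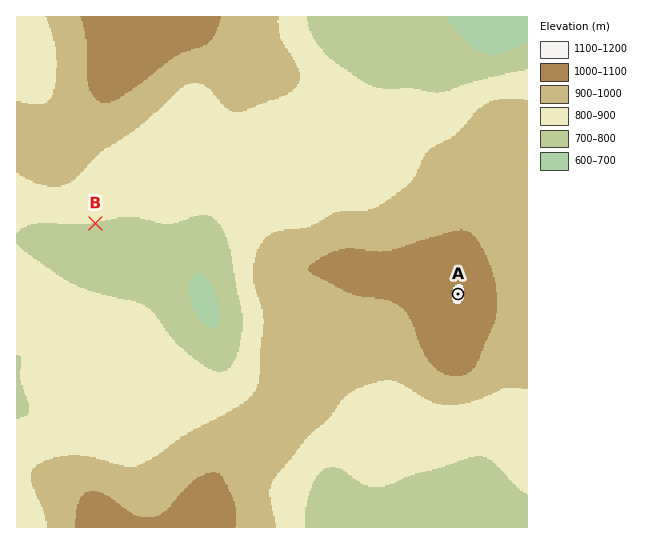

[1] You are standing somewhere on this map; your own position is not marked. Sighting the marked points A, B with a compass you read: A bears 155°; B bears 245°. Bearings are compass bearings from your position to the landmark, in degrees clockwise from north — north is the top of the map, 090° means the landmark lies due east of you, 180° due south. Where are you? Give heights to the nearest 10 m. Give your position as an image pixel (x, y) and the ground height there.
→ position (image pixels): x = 366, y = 97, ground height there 830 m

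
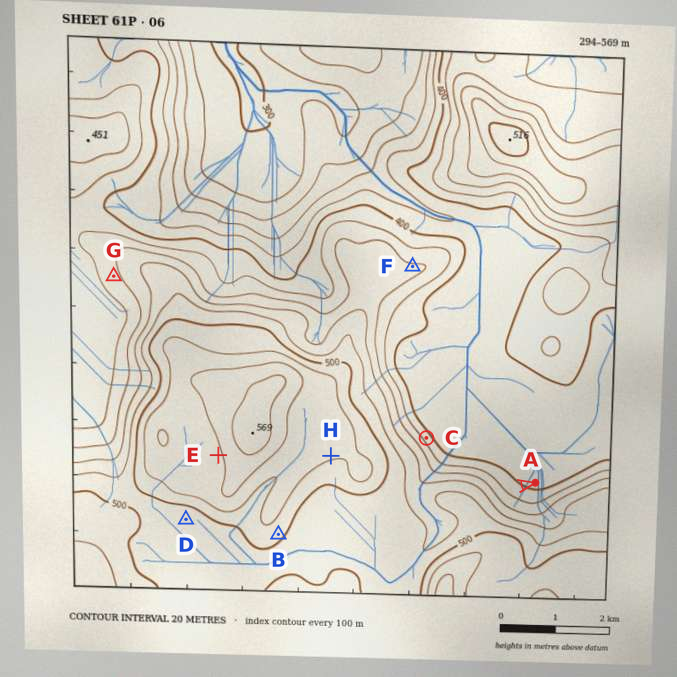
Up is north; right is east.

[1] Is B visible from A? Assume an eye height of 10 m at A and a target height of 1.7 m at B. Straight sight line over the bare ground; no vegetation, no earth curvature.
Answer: no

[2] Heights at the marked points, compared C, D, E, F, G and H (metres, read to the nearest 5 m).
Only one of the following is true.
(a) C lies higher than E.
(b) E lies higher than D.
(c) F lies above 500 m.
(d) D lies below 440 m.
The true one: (b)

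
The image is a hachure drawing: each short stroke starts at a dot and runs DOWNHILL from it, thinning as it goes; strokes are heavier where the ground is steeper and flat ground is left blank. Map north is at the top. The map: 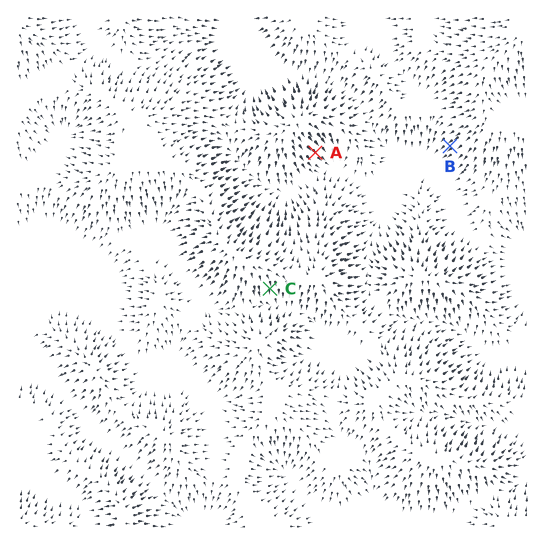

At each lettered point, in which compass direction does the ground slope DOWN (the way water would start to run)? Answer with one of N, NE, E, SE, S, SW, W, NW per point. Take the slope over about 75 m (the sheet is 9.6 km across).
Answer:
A SE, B SW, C S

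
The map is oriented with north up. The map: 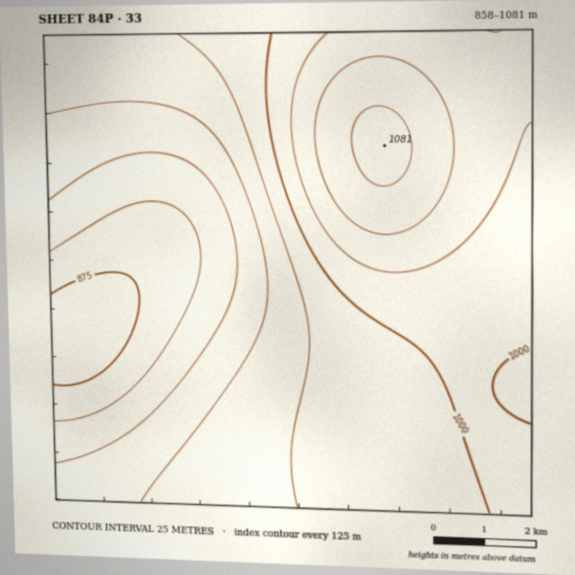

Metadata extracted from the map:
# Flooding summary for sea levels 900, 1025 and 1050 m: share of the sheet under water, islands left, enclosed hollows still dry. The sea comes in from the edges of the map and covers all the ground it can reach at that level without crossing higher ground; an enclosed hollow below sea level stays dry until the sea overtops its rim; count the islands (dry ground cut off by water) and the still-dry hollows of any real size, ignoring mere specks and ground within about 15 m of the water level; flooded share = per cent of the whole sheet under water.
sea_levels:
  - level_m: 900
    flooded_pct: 11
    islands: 0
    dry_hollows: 0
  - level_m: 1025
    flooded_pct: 80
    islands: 0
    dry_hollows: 0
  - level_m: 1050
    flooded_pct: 92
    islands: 1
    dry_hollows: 0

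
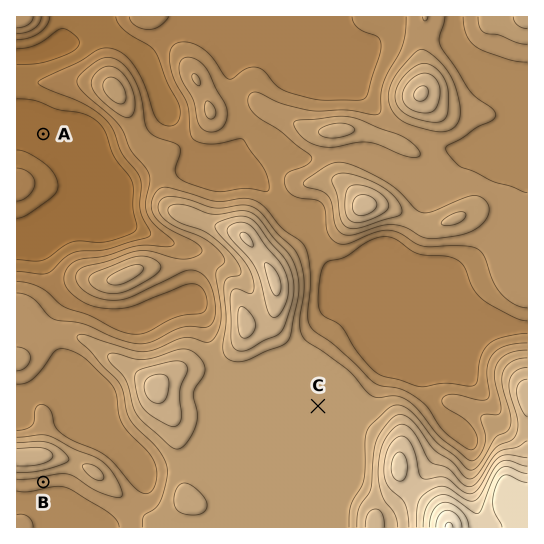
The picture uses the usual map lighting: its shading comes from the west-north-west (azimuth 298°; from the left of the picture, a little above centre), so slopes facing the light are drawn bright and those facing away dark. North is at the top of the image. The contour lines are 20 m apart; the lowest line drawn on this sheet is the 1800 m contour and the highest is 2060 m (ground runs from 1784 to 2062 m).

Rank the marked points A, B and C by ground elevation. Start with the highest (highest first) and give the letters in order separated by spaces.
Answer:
C B A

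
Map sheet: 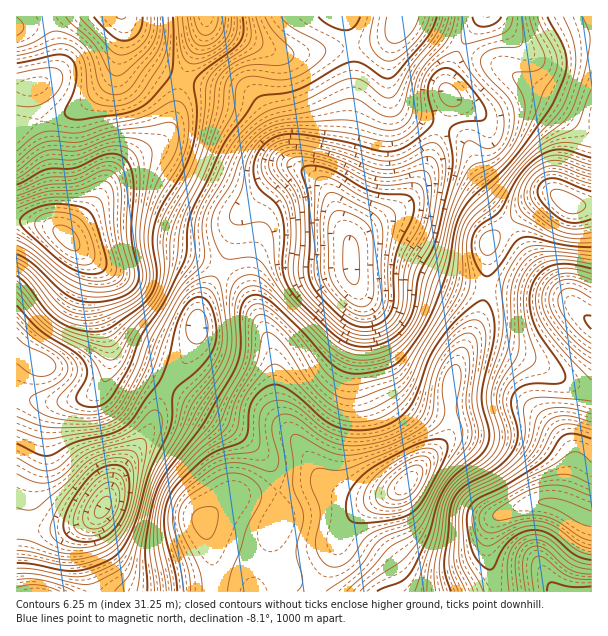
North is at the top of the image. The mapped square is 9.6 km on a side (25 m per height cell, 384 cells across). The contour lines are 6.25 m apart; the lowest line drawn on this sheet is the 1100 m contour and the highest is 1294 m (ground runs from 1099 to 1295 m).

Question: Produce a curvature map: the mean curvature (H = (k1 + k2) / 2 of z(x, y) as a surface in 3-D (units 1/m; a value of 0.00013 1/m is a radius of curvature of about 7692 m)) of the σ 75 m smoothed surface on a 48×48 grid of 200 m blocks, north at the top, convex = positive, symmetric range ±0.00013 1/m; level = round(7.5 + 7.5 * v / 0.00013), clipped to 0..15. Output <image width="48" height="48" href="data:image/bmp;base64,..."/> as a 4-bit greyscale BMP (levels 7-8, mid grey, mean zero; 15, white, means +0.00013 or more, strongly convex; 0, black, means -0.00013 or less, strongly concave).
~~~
<image width="48" height="48" href="data:image/bmp;base64,Qk32BAAAAAAAAHYAAAAoAAAAMAAAADAAAAABAAQAAAAAAIAEAAATCwAAEwsAABAAAAAAAAAAAAAAABEREQAiIiIAMzMzAERERABVVVUAZmZmAHd3dwCIiIgAmZmZAKqqqgC7u7sAzMzMAN3d3QDu7u4A////ALy6h4mGRXmqqHZ4h3iYdmeZmHdUNZu6mqqXeKuWVniqmHd4dniql3iqhlVUR63aiWZUVomHd4mqmHeId4m7qHirlTM0ad/pVURERFZ4maq7mHd3eJq7l2aLt0I1e//oM1VUMhFHq8zLmHdlZ4mphlR72lMkav/GI2d2QQAEnP/amIdkVniZiGZ6ylEBJZp0I3mYYwAAff/amIh1RXiImru7phAAACMyNIiYdSAAXP/qmZqGV4iHm+//pAAAEAAjRneJhjAAO//bqruXeJmHis//1QAlUyJFaGeal0EAKM3Lu7qFaamHeK3/+lV4hlVniXm7p1MhFIq8y6hUaamIiInv/qq7qYd3eImph2VDIkeruoZVerqIiHeu/t3cuph2VniHZnd1MSV5l2Voq7mHdmZ5u97tuqhjNHiHd4mXMRRndmeKzKdmZVRWec7bmIdTNYmqq8ynMiRniImry5ZVVVVVebynVWZUaKq83u7HM0Z3iru6qoZVVmZWi8t0IkZ4mpmavN7HQ1dmeby5mHVWeIZWrutzEkaauodVaKzJVFVUV5uqmGZniYZFv/2FNGirunQhJHvbdEVDNYmqmHeImZZGr/6WVomrqWMAE2rbdEVUI3m7qZqpiZh4rv6nZ4qqmFISRnq5ZEVTE3vMu7uXVneJrO7Jd4mpdjNYqpmXVDMyE43tzMpzESNYm87Kh3iHVEWt7Kh2ZTIQFb/9zLhBAAAmirzLqHdlM1jNyod4mEEAN8/9uXUhAAAliZqqqXUyJFiqmJrO62EBSL3bhTIhESNHiImqqGQQJVaIms7//oQjWJq5YxEjM0V5mImqmGQQFEV5ze//+4Znd4mYZCI0RFeamIq6mGUgE1ad/+3dpliYd3ial1RERWiIdozcqHUyRonO/sqpY0eXZnibuWRERWh1RZ7+qGZnmbzu3KmYUzZ2RXib2mM0RGdjJK//p1aM297typiZZEZkNGec2lI0RWdTFK/9p1au/N3cupmpdWdUNFec2lI0VmZCJZzKmYi//aq6mau5d4hlRFec2mM1d2UyJYmYm83v7XiYeL3ad5qGVmeauVI1eIZCJYl2fP/+y1eHVr7ZZ6uXZ3dmVCE1iZhjJIlkSv/9mGiXVq3Jd6ynVmZBABJHiaqFI3pyFc/7dWmpZYu5iL24ZmYwAUaImaqWM4txAWu5ZFeYZWmqmb3IZndTNYmpmZqXRayCAUeYZEVlRGiJmazId4h2eKqpmZu5Z6t0NFZ3d2ZURWZneKy5eJmZmqmYiKu6d3dURWZniYh2VmVVZ5u5d4iJmZh3d6y4ZDREVmZmiauph2REaJmYdVVoiId2V6ymISRneIdmiLvLqGRFeIiHUyRomYd2V6yUETaKqpdmiKu8ynVWiIiYUyR5qpiHZ6ulIliruoVFeIiby4ZWd3m7lleauqqYeKu4Q2m8uFM1eEV5uoZUVWnO25mZmZqYeKzLhVaalkVniERomHVDM1jf/aiHd3h3aKzdt1RWZVeIh2aIh2VDNFjf64ZVZndlV5u8uWREVXmoiA=="/>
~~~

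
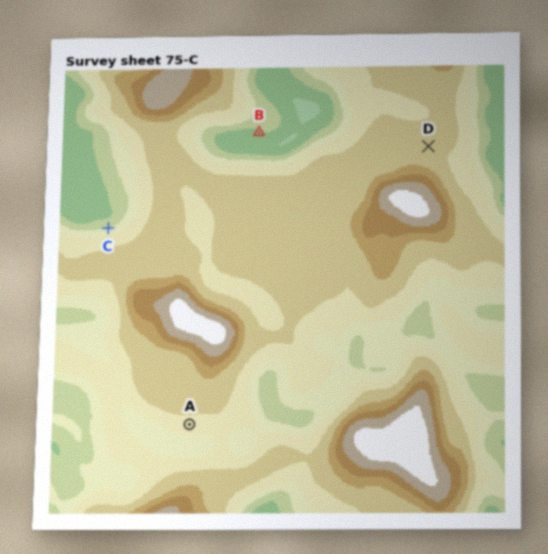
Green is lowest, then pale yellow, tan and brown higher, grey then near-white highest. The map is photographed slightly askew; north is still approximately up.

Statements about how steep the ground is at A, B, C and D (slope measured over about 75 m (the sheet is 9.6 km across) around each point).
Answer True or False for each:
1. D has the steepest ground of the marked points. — False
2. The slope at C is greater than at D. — True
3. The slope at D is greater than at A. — False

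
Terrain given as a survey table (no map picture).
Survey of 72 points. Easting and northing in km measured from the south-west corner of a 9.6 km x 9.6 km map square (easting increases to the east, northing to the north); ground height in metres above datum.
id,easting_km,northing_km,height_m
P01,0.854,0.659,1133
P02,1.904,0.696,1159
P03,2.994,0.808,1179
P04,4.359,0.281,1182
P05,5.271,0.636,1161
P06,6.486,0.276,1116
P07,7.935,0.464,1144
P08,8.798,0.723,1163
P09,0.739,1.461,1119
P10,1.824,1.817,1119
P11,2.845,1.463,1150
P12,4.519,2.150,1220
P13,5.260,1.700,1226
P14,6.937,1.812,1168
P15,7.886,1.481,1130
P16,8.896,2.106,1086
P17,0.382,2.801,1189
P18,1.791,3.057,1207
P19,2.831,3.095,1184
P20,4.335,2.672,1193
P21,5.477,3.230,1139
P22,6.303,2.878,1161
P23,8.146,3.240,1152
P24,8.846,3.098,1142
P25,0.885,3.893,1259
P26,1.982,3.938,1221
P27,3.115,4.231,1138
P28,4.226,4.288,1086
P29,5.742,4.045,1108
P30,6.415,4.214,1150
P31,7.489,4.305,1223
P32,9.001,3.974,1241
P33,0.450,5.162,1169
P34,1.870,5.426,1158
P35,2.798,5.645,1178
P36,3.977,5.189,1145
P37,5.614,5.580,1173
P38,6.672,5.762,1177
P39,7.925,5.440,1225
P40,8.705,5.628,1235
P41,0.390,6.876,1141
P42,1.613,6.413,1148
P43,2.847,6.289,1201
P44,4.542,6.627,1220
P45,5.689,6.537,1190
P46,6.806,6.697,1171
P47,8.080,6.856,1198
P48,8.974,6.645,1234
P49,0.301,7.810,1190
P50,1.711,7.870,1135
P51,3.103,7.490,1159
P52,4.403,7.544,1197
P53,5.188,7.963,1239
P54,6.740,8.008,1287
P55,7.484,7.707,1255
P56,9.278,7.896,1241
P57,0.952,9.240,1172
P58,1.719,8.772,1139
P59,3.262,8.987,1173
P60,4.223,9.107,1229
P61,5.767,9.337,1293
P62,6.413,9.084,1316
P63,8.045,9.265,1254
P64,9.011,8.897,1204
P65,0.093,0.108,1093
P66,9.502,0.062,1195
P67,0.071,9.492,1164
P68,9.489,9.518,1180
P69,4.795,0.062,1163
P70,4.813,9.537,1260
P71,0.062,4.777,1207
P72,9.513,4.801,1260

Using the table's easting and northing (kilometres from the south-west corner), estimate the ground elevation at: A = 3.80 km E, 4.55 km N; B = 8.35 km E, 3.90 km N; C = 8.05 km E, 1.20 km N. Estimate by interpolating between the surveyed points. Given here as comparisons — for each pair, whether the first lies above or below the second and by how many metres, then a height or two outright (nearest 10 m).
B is above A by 130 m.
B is above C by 90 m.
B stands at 1230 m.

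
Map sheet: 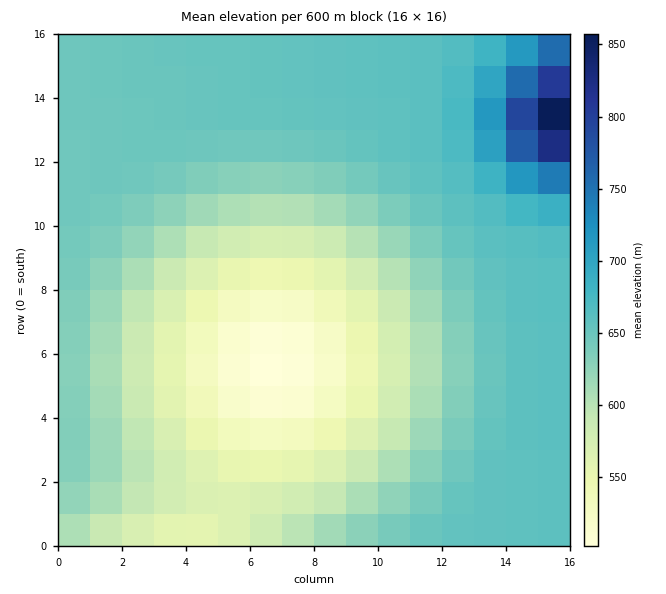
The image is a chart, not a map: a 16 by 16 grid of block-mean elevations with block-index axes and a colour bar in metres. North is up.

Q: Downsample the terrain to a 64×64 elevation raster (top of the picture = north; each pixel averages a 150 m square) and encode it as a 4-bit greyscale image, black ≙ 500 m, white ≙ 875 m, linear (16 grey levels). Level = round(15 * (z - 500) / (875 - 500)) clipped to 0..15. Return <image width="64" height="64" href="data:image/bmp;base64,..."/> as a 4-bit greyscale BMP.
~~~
<image width="64" height="64" href="data:image/bmp;base64,Qk12CAAAAAAAAHYAAAAoAAAAQAAAAEAAAAABAAQAAAAAAAAIAAATCwAAEwsAABAAAAAAAAAAAAAAABEREQAiIiIAMzMzAERERABVVVUAZmZmAHd3dwCIiIgAmZmZAKqqqgC7u7sAzMzMAN3d3QDu7u4A////AEREQzMyIiIiIiIiMzM0RERVVVVWZmZmZmZmZmZmZmZmREREMzMyIiIiIiMzMzREREVVVVVmZmZmZmZmZmZmZmZURERDMzMzIiIiMzMzNERERFVVVVVmZmZmZmZmZmZmZlVUREQzMzMzMzMzMzMzRERERFVVVVZmZmZmZmZmZmZmVVVEREQzMzMzMzMzMzMzRERERVVVVWZmZmZmZmZmZmZVVVREREMzMzMzMzMzMzMzREREVVVVVmZmZmZmZmZmZlVVVURERDMzMzMzMzMzMzMzREREVVVWZmZmZmZmZmZmVVVVVEREMzMzMzMzMzMzMzM0RERFVVVmZmZmZmZmZmZVVVVURERDMzMzIiIiIiMzMzM0RERVVVZmZmZmZmZmZlVVVVREREMzMzIiIiIiIiIzMzNERFVVVmZmZmZmZmZmVVVVVEREMzMzIiIiIiIiIiIzMzRERVVVZmZmZmZmZmZVVVVUREQzMzIiIiIiIiIiIiMzM0REVVVWZmZmZmZmZlVVVVRERDMzIiIiIhEREiIiIjMzNERFVVZmZmZmZmZmVVVVVERDMzMiIiIRERERESIiIzM0REVVVmZmZmZmZmZVVVVUREMzMiIiEREREREREiIiMzNERVVVZmZmZmZmZlVVVVREQzMyIiERERERERERIiIjM0REVVVmZmZmZmZmVVVVREQzMyIiERERERERERESIiMzNERVVWZmZmZmZmZVVVVERDMzIiIREREQAAEREREiIjM0RFVVVmZmZmZmZlVVVUREMzMiIREREAAAAAERESIiMzRERVVWZmZmZmZmVVVVREQzMiIhEREAAAAAAREREiIzM0RFVVZmZmZmZmZVVVVERDMyIiEREQAAAAAAERESIjMzREVVVmZmZmZmZlVVVUREMzIiIRERAAAAAAARERIiIzNERVVWZmZmZmZmVVVVREQzMiIhERAAAAAAAAEREiIjM0RFVVZmZmZmZmZVVVVERDMyIiEREAAAAAAAERESIiMzREVVVmZmZmZmZlVVVUREMzIiIRERAAAAAAARERIiIzNERVVWZmZmZmZmVVVVREQzMiIhEREAAAAAABEREiIzM0RFVVZmZmZmZmZVVVVERDMzIiERERAAAAABEREiIjM0REVVVmZmZmZmZmVVVUREMzMiIhEREQAAABERESIiMzRERVVWZmZmZmZmZVVVVERDMyIiERERERERERESIiMzNERVVWZmZmZmZmZlVVVUREMzMiIhERERERERERIiIzNERFVVZmZmZmZmZ2VVVVREQzMyIiIRERERERERIiIzM0REVVVmZmZmZmZnZlVVVUREMzMiIiIRERERESIiIjM0REVVVmZmZmZmZndmVVVVRERDMzIiIiIREREiIiIjMzRERVVWZmZmZmZmd2ZlVVVUREMzMyIiIiIiIiIiIjMzRERVVVZmZmZmZmd3ZmVVVVVERDMzMyIiIiIiIiIzMzRERFVVZmZmZmZmd3dmZlVVVUREQzMzMyIiIiIiMzMzRERFVVZmZmZmZmd3d2ZmZVVVVEREQzMzMzIiIzMzMzRERFVVVmZmZmZmd3d3ZmZlVVVVREREMzMzMzMzMzMzRERFVVVmZmZmZnd3d3dmZmZVVVVUREREMzMzMzMzM0RERFVVVmZmZmZnd3d3d2ZmZmVVVVVUREREQzMzMzRERERFVVVWZmZmZnd3d3d3ZmZmZlVVVVVERERERERERERERVVVVWZmZmZnd3d3d3dmZmZmZVVVVVVEREREREREREVVVVVmZmZmZnd3d3d3d2ZmZmZmVVVVVVVURERERERFVVVVVmZmZmZnd3d3d3iIZmZmZmZmVVVVVVVVVVVVVVVVVVVmZmZmZnd3d3eIiIhmZmZmZmZmVVVVVVVVVVVVVVVVZmZmZmZmd3d3iIiJmWZmZmZmZmZmVVVVVVVVVVVVVWZmZmZmZmd3d3iImZmZZmZmZmZmZmZmVVVVVVVVVVVmZmZmZmZmd3d3iImZqqpmZmZmZmZmZmZmZmVVVVZmZmZmZmZmZmZ3d3eImaq7u2ZmZmZmZmZmZmZmZmZmZmZmZmZmZmZmZnd3eImaq7zMZmZmZmZmZmZmZmZmZmZmZmZmZmZmZmZnd3d4iaq8zd1mZmZmZmZmZmZmZmZmZmZmZmZmZmZmZmd3d4iZq8zd7mZmZmZmZmZmZmZmZmZmZmZmZmZmZmZmZ3d3iJmrzd7uZmZmZmZmZmZmZmZmZmZmZmZmZmZmZmZnd3eImqvN7v9mZmZmZmZmZmZmZmZmZmZmZmZmZmZmZmd3d4iau83u/2ZmZmZmZmZmZmZmZmZmZmZmZmZmZmZmZ3d3iJqrze7/ZmZmZmZmZmZmZmZmZmZmZmZmZmZmZmZnd3eImavN3u5mZmZmZmZmZmZmZmZmZmZmZmZmZmZmZmd3d4iZq7zd7mZmZmZmZmZmZmZmZmZmZmZmZmZmZmZmZ3d3eImqvM3dZmZmZmZmZmZmZmZmZmZmZmZmZmZmZmZnd3d4iZqrvMxmZmZmZmZmZmZmZmZmZmZmZmZmZmZmZmd3d3eImaq7vGZmZmZmZmZmZmZmZmZmZmZmZmZmZmZmZ3d3d4iJmqu7ZmZmZmZmZmZmZmZmZmZmZmZmZmZmZmZmd3d3eIiZqqtmZmZmZmZmZmZmZmZmZmZmZmZmZmZmZmZ3d3d4iJmaq2ZmZmZmZmZmZmZmZmZmZmZmZmZmZmZmZnd3d3eIiZqr"/>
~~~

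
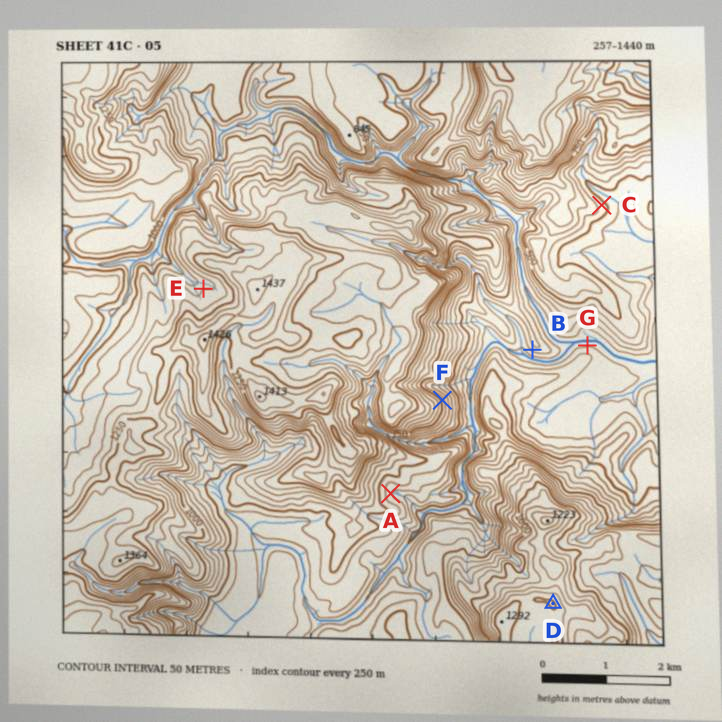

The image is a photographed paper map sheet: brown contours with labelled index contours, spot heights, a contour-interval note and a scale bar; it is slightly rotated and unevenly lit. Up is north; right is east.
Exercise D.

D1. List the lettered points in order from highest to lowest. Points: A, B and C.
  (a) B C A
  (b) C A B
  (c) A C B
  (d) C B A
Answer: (c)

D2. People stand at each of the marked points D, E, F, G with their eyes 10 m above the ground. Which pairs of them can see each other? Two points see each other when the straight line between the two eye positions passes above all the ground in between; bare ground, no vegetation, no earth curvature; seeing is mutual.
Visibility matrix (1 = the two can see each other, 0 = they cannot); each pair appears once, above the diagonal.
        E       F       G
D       0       1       0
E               0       0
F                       1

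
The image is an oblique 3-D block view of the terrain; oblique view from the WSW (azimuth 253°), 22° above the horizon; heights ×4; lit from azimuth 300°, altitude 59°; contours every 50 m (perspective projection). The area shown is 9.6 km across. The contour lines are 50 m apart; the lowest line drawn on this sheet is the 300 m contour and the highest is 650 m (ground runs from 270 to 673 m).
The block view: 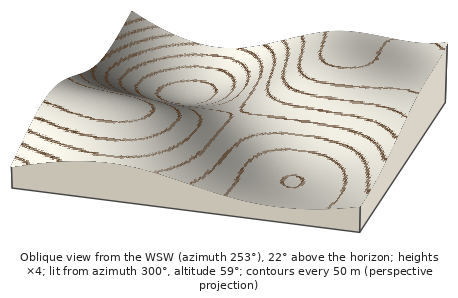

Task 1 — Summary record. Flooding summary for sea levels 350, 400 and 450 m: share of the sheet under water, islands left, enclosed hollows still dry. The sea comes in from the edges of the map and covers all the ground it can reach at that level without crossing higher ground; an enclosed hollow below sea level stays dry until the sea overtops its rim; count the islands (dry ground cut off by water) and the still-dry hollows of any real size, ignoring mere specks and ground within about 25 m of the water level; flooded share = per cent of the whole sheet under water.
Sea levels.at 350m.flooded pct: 10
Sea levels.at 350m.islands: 0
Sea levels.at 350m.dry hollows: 1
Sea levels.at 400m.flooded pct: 16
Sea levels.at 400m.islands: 0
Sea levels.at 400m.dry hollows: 1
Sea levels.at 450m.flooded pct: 43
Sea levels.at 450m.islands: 0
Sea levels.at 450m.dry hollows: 0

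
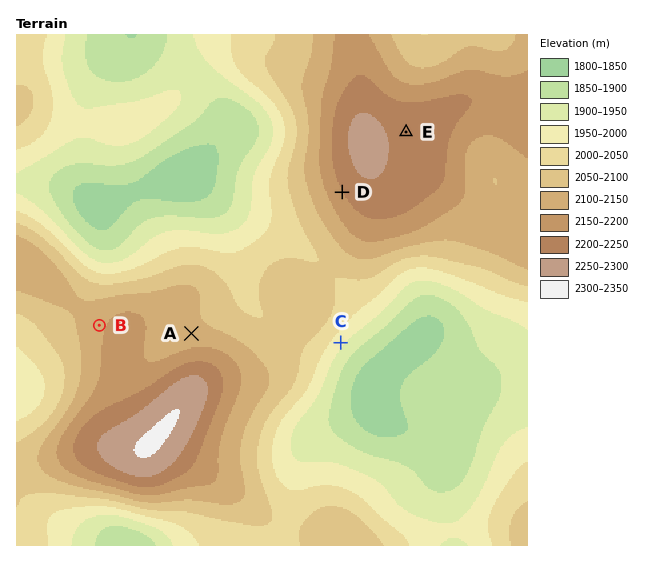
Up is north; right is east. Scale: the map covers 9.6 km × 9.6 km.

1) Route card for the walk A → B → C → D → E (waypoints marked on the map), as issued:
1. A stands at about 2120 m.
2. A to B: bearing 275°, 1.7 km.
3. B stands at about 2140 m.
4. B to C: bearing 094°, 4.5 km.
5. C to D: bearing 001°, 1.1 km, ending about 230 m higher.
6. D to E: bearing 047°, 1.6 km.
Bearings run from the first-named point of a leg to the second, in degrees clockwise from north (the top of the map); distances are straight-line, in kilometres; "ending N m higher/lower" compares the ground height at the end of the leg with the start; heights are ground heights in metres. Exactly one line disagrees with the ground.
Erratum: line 5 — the distance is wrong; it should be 2.8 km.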